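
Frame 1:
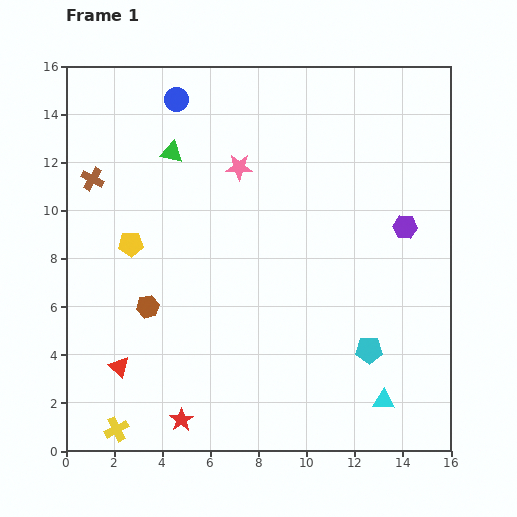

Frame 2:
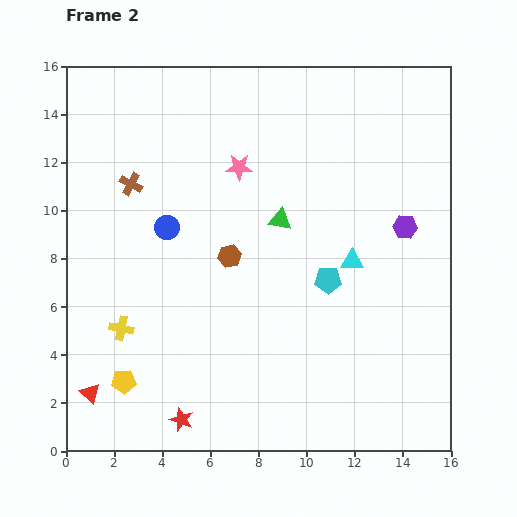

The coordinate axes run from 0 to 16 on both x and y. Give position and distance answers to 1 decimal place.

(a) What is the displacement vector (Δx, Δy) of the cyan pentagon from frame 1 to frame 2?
(-1.7, 2.9)

The cyan pentagon was at (12.6, 4.2) in frame 1 and (10.9, 7.1) in frame 2.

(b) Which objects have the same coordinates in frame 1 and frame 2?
the red star, the purple hexagon, the pink star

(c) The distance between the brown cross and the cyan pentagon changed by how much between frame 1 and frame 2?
-4.4

Distance in frame 1: 13.5. Distance in frame 2: 9.1.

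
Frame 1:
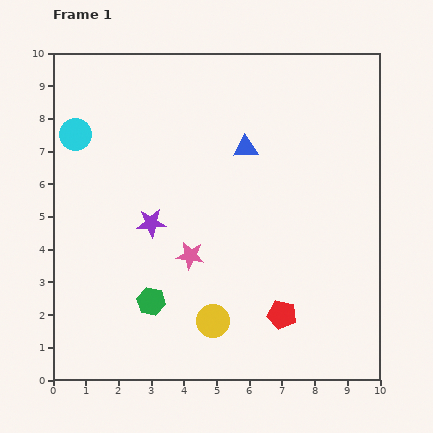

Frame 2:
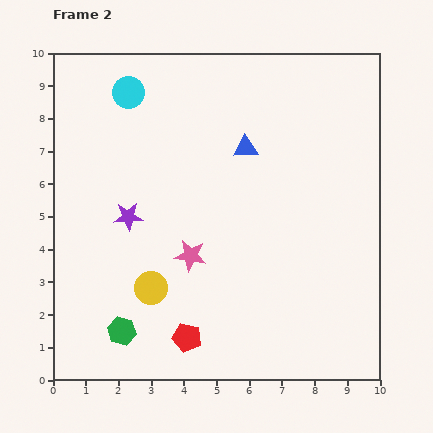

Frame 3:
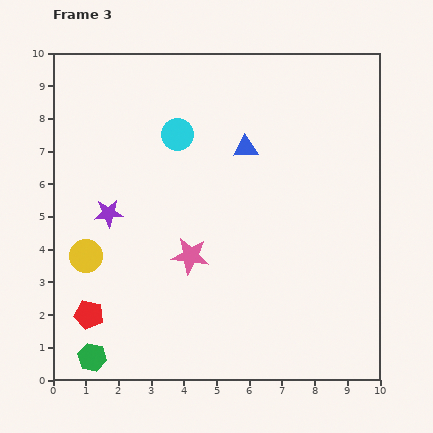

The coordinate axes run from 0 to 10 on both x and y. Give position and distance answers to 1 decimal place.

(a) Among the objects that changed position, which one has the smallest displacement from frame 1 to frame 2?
the purple star

(moved 0.7)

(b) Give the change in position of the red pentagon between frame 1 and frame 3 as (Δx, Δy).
(-5.9, 0.0)

The red pentagon was at (7.0, 2.0) in frame 1 and (1.1, 2.0) in frame 3.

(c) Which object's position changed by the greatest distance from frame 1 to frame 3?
the red pentagon

(moved 5.9; next 4.4)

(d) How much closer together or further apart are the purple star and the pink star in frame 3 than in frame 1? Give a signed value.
+1.2

Distance in frame 1: 1.6. Distance in frame 3: 2.8.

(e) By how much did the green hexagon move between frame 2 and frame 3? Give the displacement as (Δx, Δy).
(-0.9, -0.8)

The green hexagon was at (2.1, 1.5) in frame 2 and (1.2, 0.7) in frame 3.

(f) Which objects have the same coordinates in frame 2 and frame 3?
the blue triangle, the pink star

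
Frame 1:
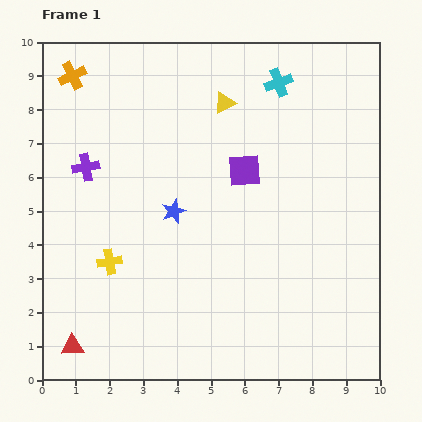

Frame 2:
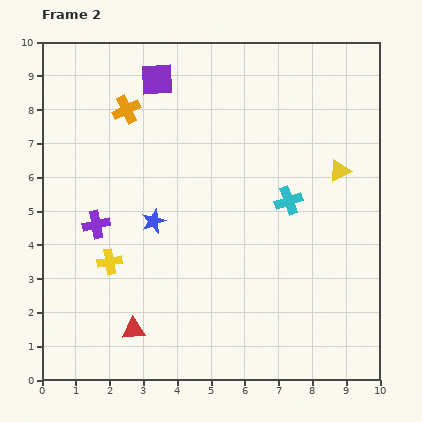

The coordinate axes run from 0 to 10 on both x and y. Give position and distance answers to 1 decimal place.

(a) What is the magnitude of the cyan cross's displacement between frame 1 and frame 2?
3.5

The cyan cross moved from (7.0, 8.8) to (7.3, 5.3), a distance of √(0.3² + 3.5²) ≈ 3.5.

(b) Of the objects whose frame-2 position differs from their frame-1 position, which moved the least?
the blue star

(moved 0.7)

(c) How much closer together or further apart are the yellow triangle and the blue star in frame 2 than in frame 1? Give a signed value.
+2.2

Distance in frame 1: 3.5. Distance in frame 2: 5.7.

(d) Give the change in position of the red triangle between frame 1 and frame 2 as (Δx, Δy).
(1.8, 0.5)

The red triangle was at (0.9, 1.0) in frame 1 and (2.7, 1.5) in frame 2.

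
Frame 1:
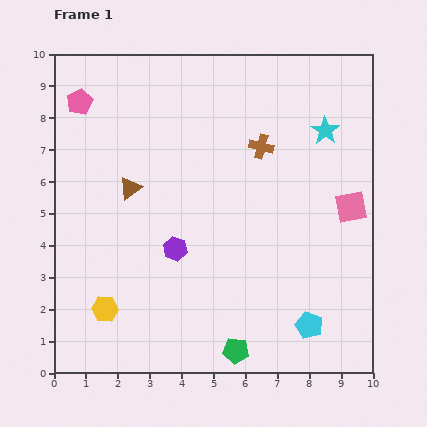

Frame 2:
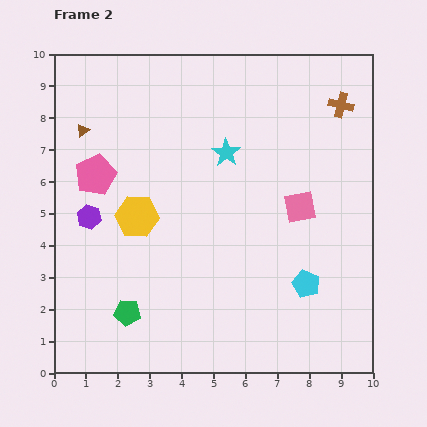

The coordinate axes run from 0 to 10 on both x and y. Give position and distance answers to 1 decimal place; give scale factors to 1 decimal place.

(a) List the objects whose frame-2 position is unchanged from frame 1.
none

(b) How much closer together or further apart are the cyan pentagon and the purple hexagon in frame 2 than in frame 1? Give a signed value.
+2.3

Distance in frame 1: 4.8. Distance in frame 2: 7.1.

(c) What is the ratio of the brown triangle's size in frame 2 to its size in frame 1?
0.6×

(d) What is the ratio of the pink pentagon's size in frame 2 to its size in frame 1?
1.6×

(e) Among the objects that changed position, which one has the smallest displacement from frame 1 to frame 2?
the cyan pentagon

(moved 1.3)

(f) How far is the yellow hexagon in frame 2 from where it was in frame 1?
3.1

The yellow hexagon moved from (1.6, 2.0) to (2.6, 4.9), a distance of √(1.0² + 2.9²) ≈ 3.1.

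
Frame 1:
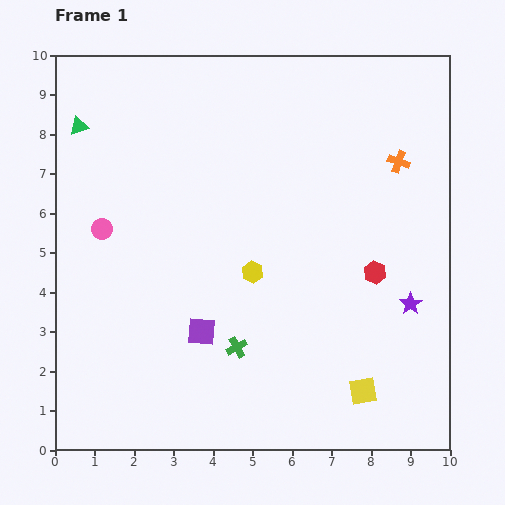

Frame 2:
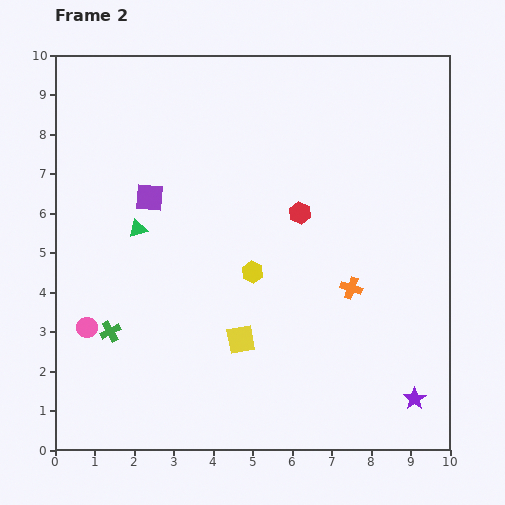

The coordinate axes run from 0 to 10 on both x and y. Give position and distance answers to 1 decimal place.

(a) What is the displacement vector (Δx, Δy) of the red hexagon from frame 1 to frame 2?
(-1.9, 1.5)

The red hexagon was at (8.1, 4.5) in frame 1 and (6.2, 6.0) in frame 2.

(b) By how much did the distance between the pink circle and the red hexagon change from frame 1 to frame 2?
-0.9

Distance in frame 1: 7.0. Distance in frame 2: 6.1.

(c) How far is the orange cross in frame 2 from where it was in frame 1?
3.4

The orange cross moved from (8.7, 7.3) to (7.5, 4.1), a distance of √(1.2² + 3.2²) ≈ 3.4.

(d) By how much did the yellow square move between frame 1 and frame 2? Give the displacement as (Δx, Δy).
(-3.1, 1.3)

The yellow square was at (7.8, 1.5) in frame 1 and (4.7, 2.8) in frame 2.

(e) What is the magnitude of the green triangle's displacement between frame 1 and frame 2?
3.0

The green triangle moved from (0.6, 8.2) to (2.1, 5.6), a distance of √(1.5² + 2.6²) ≈ 3.0.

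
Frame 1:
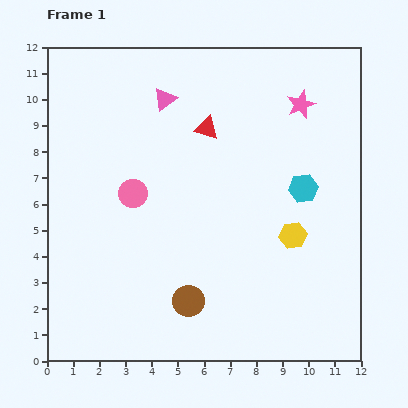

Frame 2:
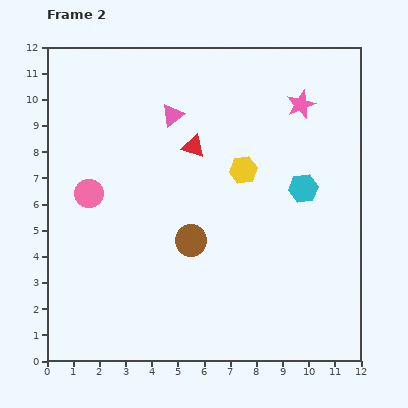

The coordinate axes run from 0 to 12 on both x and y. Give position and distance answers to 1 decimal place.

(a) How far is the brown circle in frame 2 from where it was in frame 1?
2.3

The brown circle moved from (5.4, 2.3) to (5.5, 4.6), a distance of √(0.1² + 2.3²) ≈ 2.3.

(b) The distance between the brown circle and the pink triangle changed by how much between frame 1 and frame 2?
-2.9

Distance in frame 1: 7.8. Distance in frame 2: 4.9.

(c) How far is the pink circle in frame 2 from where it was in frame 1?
1.7

The pink circle moved from (3.3, 6.4) to (1.6, 6.4), a distance of √(1.7² + 0.0²) ≈ 1.7.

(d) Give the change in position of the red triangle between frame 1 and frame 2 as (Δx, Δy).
(-0.5, -0.7)

The red triangle was at (6.1, 8.9) in frame 1 and (5.6, 8.2) in frame 2.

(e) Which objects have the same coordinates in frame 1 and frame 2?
the cyan hexagon, the pink star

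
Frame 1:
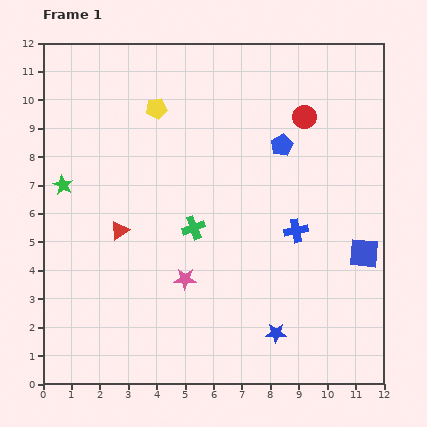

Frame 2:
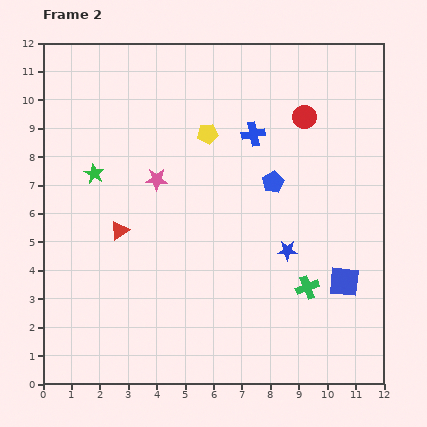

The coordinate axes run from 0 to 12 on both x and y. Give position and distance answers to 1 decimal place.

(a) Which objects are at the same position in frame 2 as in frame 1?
the red triangle, the red circle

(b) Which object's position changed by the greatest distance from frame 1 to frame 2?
the green cross

(moved 4.5; next 3.7)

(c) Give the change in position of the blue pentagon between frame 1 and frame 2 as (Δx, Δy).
(-0.3, -1.3)

The blue pentagon was at (8.4, 8.4) in frame 1 and (8.1, 7.1) in frame 2.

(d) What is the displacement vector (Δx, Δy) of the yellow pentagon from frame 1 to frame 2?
(1.8, -0.9)

The yellow pentagon was at (4.0, 9.7) in frame 1 and (5.8, 8.8) in frame 2.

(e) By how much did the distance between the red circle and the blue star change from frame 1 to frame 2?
-3.0

Distance in frame 1: 7.7. Distance in frame 2: 4.7.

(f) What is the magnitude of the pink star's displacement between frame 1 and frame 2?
3.6

The pink star moved from (5.0, 3.7) to (4.0, 7.2), a distance of √(1.0² + 3.5²) ≈ 3.6.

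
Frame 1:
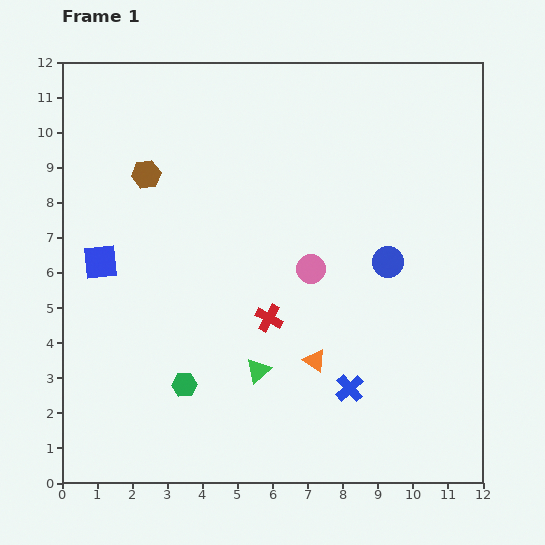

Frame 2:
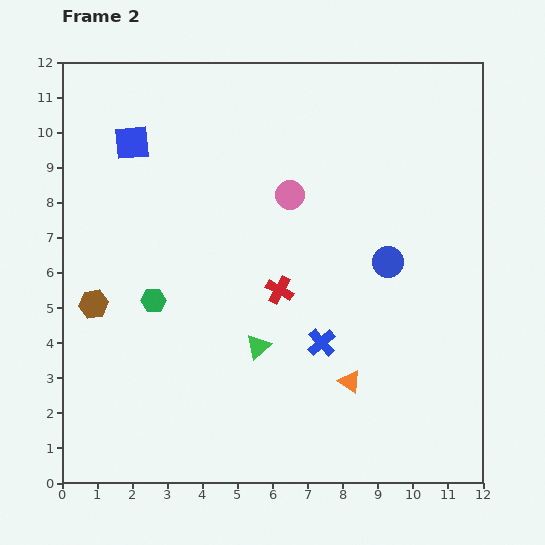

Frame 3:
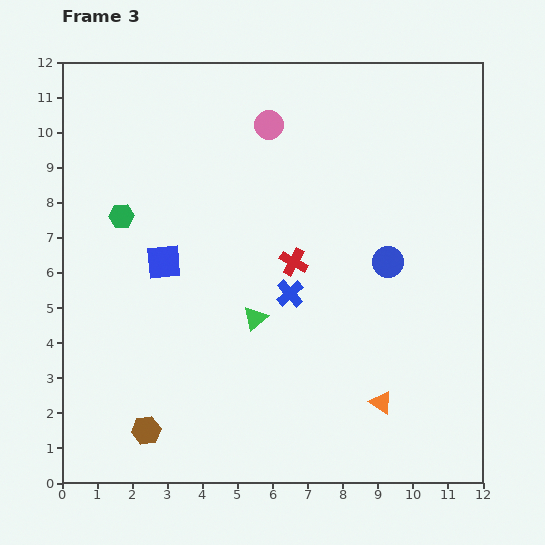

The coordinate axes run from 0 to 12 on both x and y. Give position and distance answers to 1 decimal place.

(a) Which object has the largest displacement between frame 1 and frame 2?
the brown hexagon

(moved 4.0; next 3.5)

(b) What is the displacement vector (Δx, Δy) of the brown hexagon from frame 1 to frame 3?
(0.0, -7.3)

The brown hexagon was at (2.4, 8.8) in frame 1 and (2.4, 1.5) in frame 3.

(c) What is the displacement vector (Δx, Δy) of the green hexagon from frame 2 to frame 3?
(-0.9, 2.4)

The green hexagon was at (2.6, 5.2) in frame 2 and (1.7, 7.6) in frame 3.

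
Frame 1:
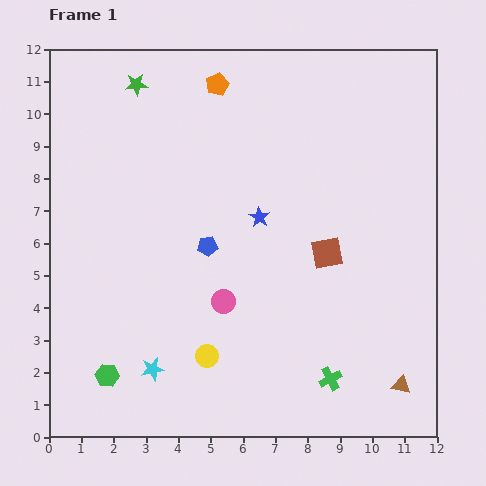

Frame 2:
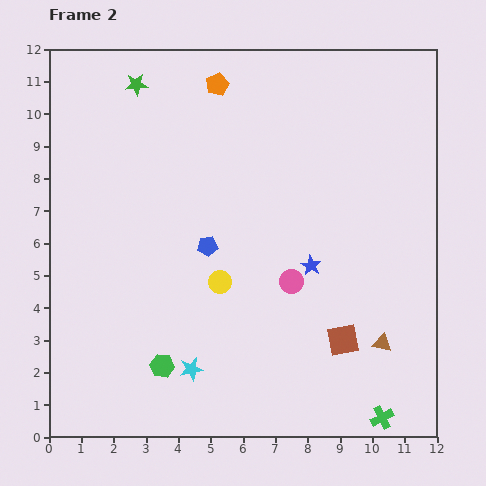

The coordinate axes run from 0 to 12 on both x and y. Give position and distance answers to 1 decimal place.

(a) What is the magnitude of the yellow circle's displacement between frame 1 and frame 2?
2.3

The yellow circle moved from (4.9, 2.5) to (5.3, 4.8), a distance of √(0.4² + 2.3²) ≈ 2.3.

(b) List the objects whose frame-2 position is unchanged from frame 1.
the green star, the orange pentagon, the blue pentagon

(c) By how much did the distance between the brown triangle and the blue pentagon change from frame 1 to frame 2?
-1.2

Distance in frame 1: 7.4. Distance in frame 2: 6.2.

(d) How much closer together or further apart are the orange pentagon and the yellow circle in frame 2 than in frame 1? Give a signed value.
-2.3

Distance in frame 1: 8.4. Distance in frame 2: 6.1.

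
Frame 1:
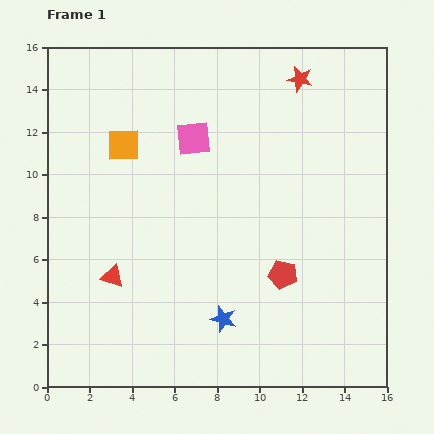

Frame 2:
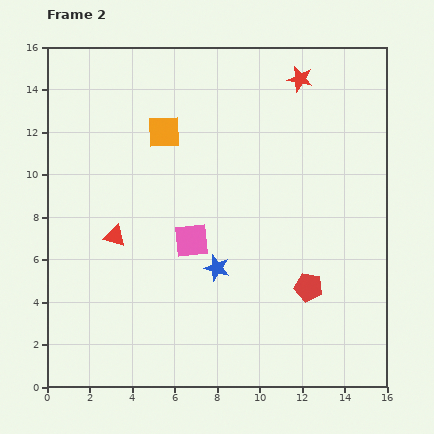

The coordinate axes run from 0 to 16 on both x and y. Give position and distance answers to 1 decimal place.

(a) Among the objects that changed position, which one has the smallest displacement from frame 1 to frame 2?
the red pentagon

(moved 1.3)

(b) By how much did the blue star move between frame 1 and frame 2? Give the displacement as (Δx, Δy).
(-0.3, 2.4)

The blue star was at (8.3, 3.2) in frame 1 and (8.0, 5.6) in frame 2.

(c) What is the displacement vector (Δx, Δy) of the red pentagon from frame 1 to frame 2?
(1.2, -0.6)

The red pentagon was at (11.1, 5.3) in frame 1 and (12.3, 4.7) in frame 2.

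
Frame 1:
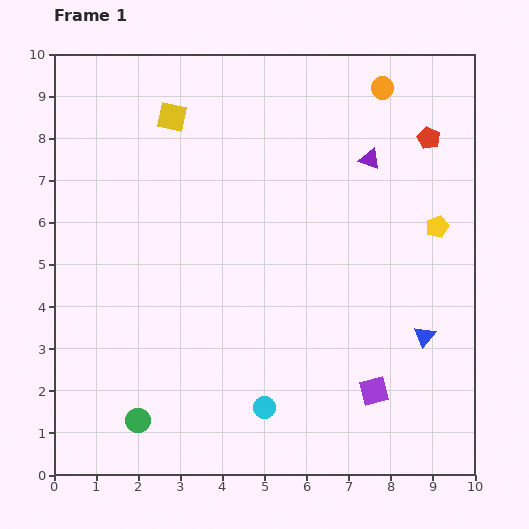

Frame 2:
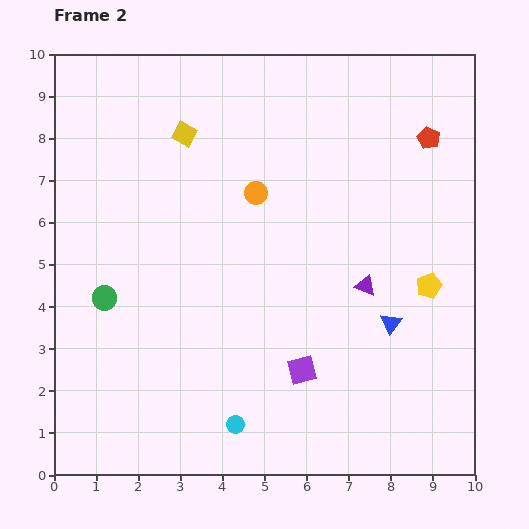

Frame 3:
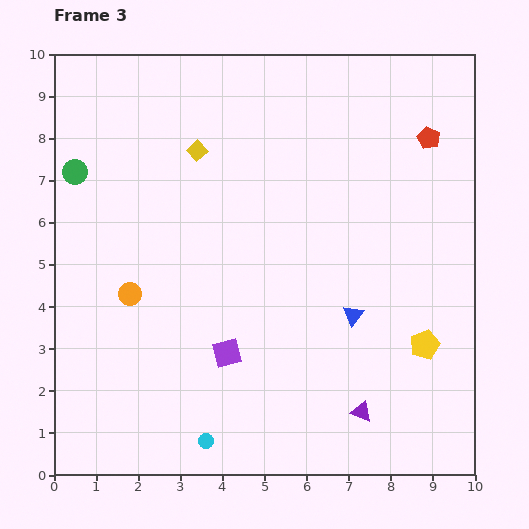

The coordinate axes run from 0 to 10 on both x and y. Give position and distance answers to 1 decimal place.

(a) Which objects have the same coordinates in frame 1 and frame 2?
the red pentagon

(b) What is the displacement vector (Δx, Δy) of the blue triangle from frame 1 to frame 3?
(-1.7, 0.5)

The blue triangle was at (8.8, 3.3) in frame 1 and (7.1, 3.8) in frame 3.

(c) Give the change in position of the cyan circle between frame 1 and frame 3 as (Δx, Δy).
(-1.4, -0.8)

The cyan circle was at (5.0, 1.6) in frame 1 and (3.6, 0.8) in frame 3.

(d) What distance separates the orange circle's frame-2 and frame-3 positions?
3.8

The orange circle moved from (4.8, 6.7) to (1.8, 4.3), a distance of √(3.0² + 2.4²) ≈ 3.8.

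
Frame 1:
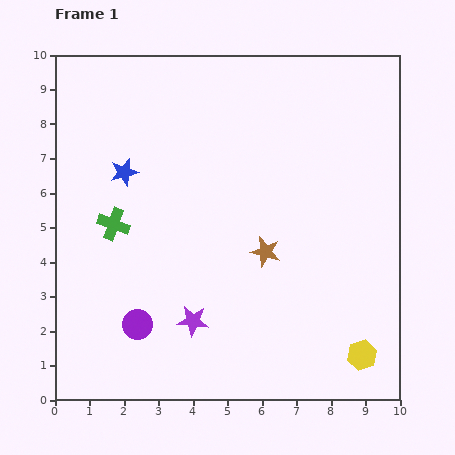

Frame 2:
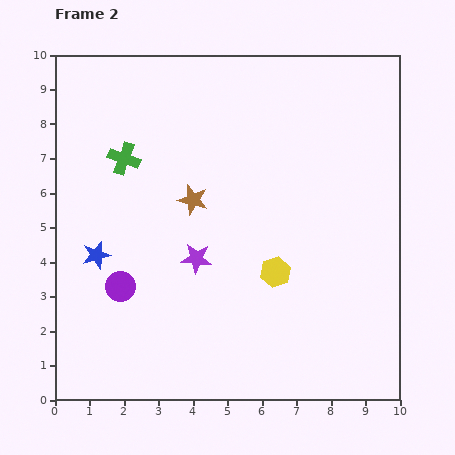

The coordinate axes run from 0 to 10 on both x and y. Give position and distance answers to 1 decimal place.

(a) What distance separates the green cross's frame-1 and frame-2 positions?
1.9

The green cross moved from (1.7, 5.1) to (2.0, 7.0), a distance of √(0.3² + 1.9²) ≈ 1.9.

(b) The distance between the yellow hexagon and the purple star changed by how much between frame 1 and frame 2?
-2.7

Distance in frame 1: 5.0. Distance in frame 2: 2.3.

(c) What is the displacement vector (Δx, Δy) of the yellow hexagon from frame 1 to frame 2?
(-2.5, 2.4)

The yellow hexagon was at (8.9, 1.3) in frame 1 and (6.4, 3.7) in frame 2.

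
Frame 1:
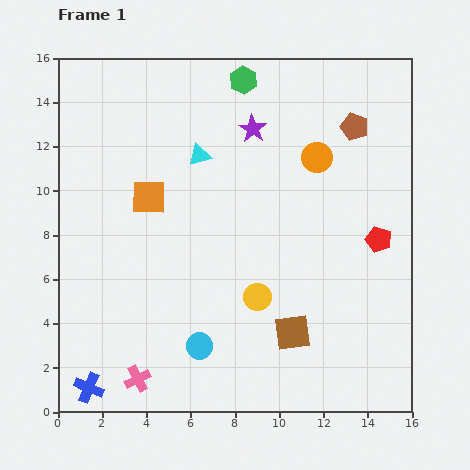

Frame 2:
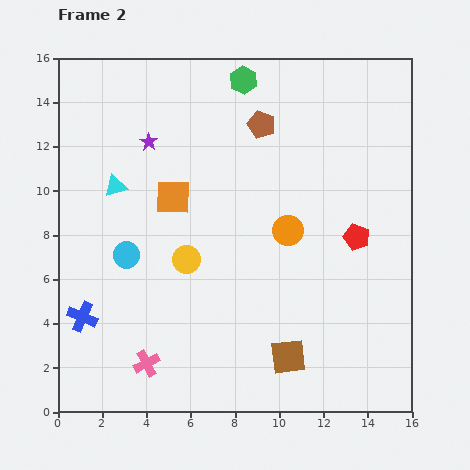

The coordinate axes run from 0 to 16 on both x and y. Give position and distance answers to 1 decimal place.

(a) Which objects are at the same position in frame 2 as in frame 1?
the green hexagon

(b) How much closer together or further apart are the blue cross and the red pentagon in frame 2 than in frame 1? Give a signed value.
-1.8

Distance in frame 1: 14.7. Distance in frame 2: 12.9.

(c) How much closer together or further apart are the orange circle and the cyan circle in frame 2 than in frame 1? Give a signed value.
-2.6

Distance in frame 1: 10.0. Distance in frame 2: 7.4.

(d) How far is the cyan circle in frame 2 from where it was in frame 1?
5.3

The cyan circle moved from (6.4, 3.0) to (3.1, 7.1), a distance of √(3.3² + 4.1²) ≈ 5.3.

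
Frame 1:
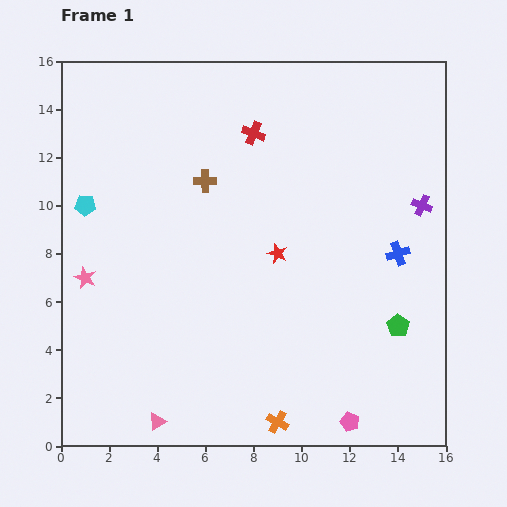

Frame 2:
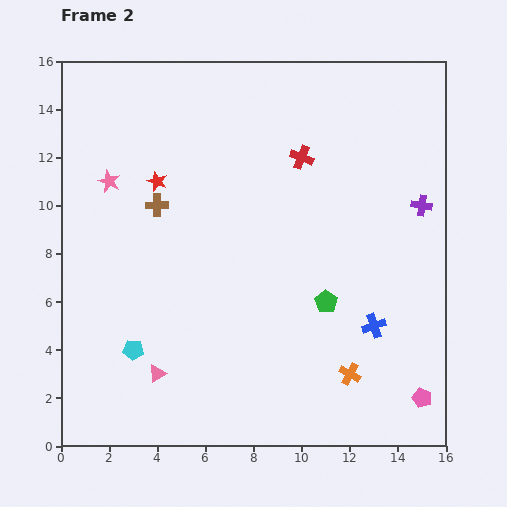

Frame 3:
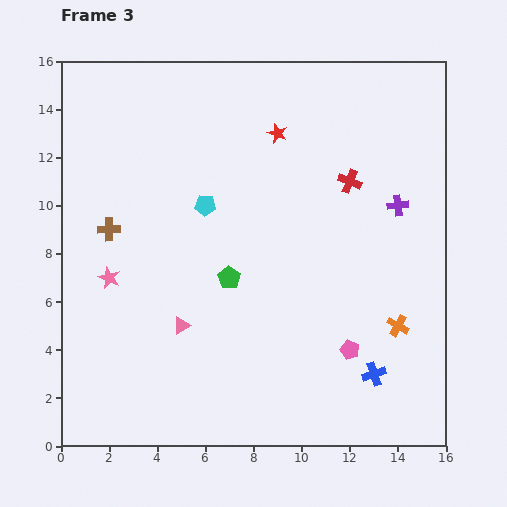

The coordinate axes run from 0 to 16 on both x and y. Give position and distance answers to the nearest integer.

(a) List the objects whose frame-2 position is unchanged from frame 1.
the purple cross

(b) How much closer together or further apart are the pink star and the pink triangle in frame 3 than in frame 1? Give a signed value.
-3

Distance in frame 1: 7. Distance in frame 3: 4.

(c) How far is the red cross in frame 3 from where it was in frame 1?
4

The red cross moved from (8, 13) to (12, 11), a distance of √(4² + 2²) ≈ 4.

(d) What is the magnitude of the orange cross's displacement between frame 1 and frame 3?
6

The orange cross moved from (9, 1) to (14, 5), a distance of √(5² + 4²) ≈ 6.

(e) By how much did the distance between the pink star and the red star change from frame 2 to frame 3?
+7

Distance in frame 2: 2. Distance in frame 3: 9.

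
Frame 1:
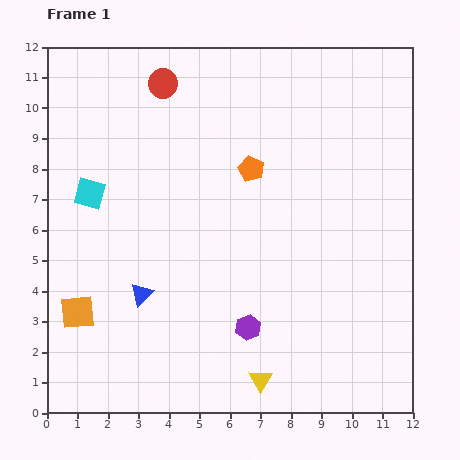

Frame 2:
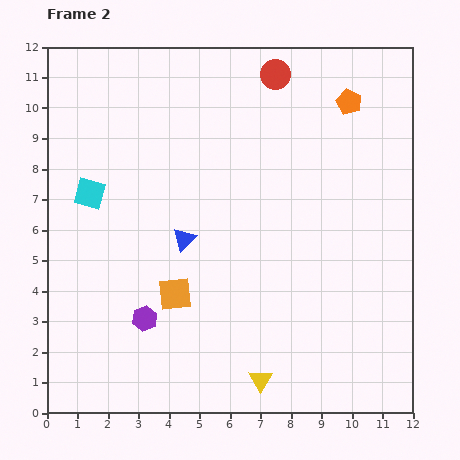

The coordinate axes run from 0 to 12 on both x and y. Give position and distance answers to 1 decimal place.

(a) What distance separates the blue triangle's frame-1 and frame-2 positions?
2.3

The blue triangle moved from (3.1, 3.9) to (4.5, 5.7), a distance of √(1.4² + 1.8²) ≈ 2.3.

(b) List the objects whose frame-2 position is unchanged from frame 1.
the yellow triangle, the cyan square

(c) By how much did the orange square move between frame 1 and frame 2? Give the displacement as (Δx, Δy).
(3.2, 0.6)

The orange square was at (1.0, 3.3) in frame 1 and (4.2, 3.9) in frame 2.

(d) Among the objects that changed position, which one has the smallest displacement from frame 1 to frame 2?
the blue triangle

(moved 2.3)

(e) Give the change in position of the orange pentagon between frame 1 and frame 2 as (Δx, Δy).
(3.2, 2.2)

The orange pentagon was at (6.7, 8.0) in frame 1 and (9.9, 10.2) in frame 2.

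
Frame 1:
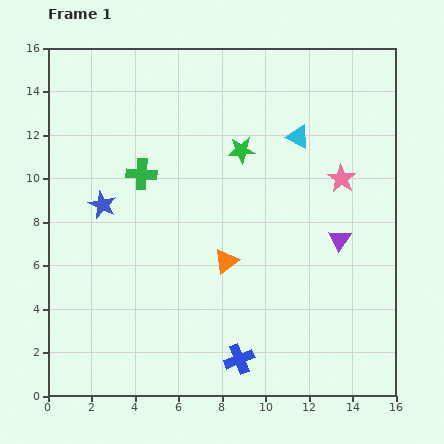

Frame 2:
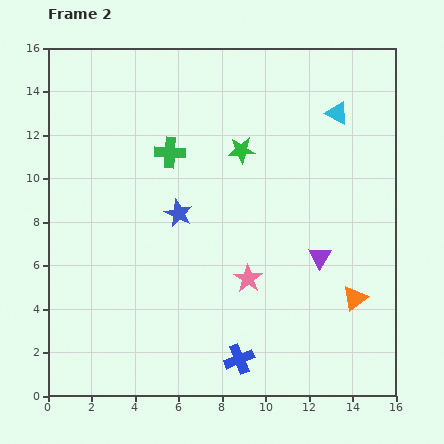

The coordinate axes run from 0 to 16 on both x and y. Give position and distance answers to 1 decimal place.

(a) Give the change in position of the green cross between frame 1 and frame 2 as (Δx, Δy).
(1.3, 1.0)

The green cross was at (4.3, 10.2) in frame 1 and (5.6, 11.2) in frame 2.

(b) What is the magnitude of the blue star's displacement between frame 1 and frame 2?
3.5

The blue star moved from (2.5, 8.8) to (6.0, 8.4), a distance of √(3.5² + 0.4²) ≈ 3.5.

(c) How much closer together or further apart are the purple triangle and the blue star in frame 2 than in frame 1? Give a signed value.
-4.2

Distance in frame 1: 11.0. Distance in frame 2: 6.8.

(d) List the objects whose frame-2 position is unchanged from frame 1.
the green star, the blue cross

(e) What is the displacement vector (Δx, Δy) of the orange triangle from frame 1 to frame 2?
(5.9, -1.7)

The orange triangle was at (8.2, 6.2) in frame 1 and (14.1, 4.5) in frame 2.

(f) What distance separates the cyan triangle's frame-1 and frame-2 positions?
2.1

The cyan triangle moved from (11.5, 11.9) to (13.3, 13.0), a distance of √(1.8² + 1.1²) ≈ 2.1.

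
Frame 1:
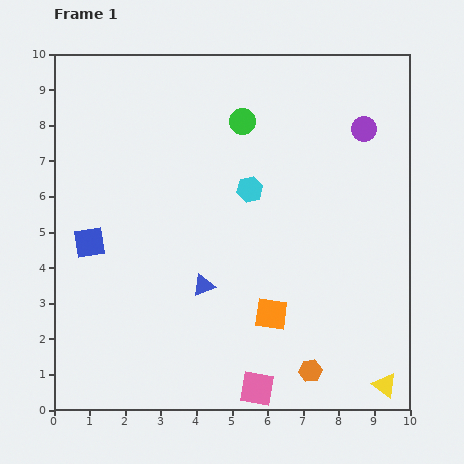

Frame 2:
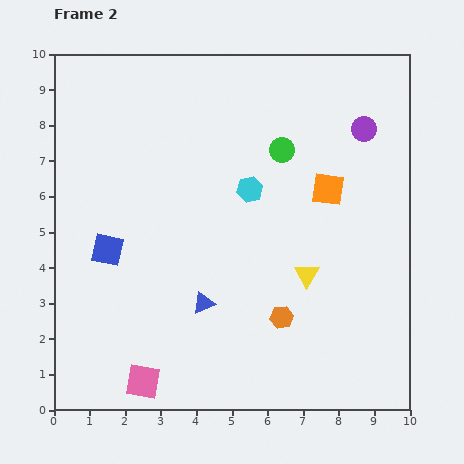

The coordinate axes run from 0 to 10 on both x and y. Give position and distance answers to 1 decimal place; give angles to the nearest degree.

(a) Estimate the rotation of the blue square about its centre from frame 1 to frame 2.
21° clockwise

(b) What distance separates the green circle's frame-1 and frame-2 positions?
1.4

The green circle moved from (5.3, 8.1) to (6.4, 7.3), a distance of √(1.1² + 0.8²) ≈ 1.4.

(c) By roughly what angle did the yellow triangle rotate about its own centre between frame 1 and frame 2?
22° clockwise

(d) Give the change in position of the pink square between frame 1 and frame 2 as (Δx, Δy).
(-3.2, 0.2)

The pink square was at (5.7, 0.6) in frame 1 and (2.5, 0.8) in frame 2.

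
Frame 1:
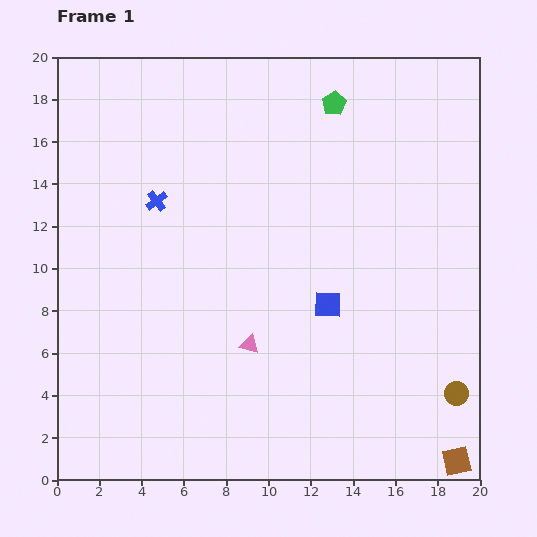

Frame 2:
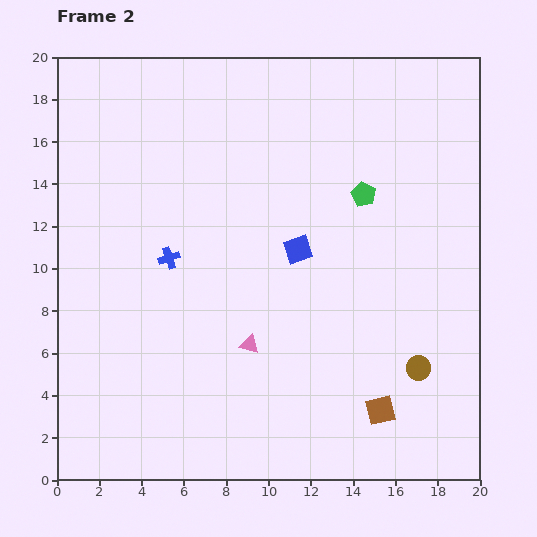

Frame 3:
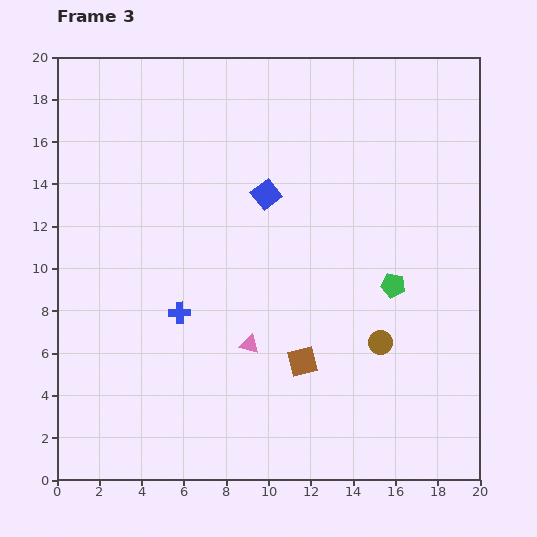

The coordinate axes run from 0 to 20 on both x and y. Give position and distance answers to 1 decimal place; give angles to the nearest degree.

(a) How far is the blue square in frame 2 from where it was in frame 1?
3.0

The blue square moved from (12.8, 8.3) to (11.4, 10.9), a distance of √(1.4² + 2.6²) ≈ 3.0.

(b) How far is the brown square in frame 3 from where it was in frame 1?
8.7

The brown square moved from (18.9, 0.9) to (11.6, 5.6), a distance of √(7.3² + 4.7²) ≈ 8.7.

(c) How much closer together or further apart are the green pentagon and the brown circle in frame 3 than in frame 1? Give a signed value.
-12.1

Distance in frame 1: 14.9. Distance in frame 3: 2.8.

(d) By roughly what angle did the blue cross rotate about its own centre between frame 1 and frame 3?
36° clockwise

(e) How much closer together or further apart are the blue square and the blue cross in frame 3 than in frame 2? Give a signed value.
+0.8

Distance in frame 2: 6.1. Distance in frame 3: 6.9.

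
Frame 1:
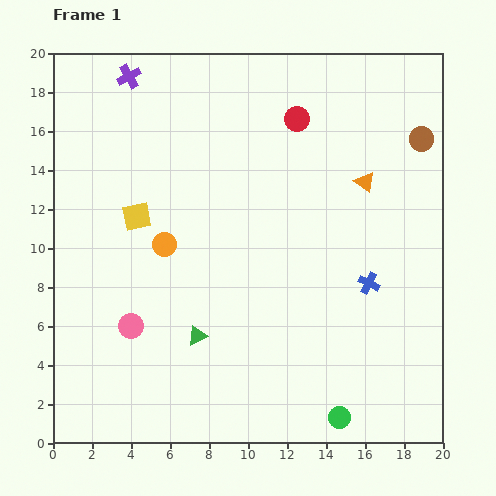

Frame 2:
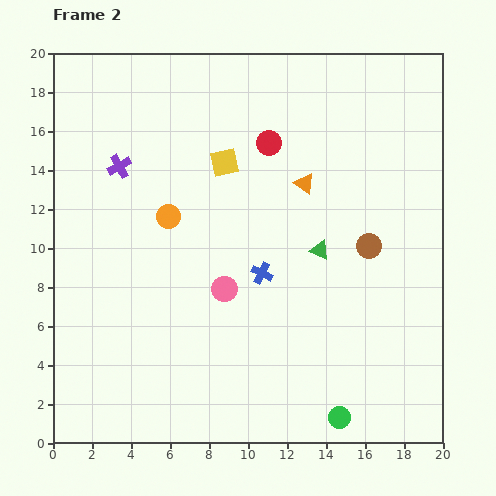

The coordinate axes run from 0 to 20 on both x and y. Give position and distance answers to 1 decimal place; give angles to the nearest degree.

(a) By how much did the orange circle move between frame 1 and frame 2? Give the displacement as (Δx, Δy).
(0.2, 1.4)

The orange circle was at (5.7, 10.2) in frame 1 and (5.9, 11.6) in frame 2.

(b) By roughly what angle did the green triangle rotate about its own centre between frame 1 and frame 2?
51° clockwise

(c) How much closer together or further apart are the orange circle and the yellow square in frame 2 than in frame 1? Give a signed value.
+2.0

Distance in frame 1: 2.0. Distance in frame 2: 4.0.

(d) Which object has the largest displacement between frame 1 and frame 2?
the green triangle

(moved 7.7; next 6.1)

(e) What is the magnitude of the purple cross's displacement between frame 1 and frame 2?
4.6

The purple cross moved from (3.9, 18.8) to (3.4, 14.2), a distance of √(0.5² + 4.6²) ≈ 4.6.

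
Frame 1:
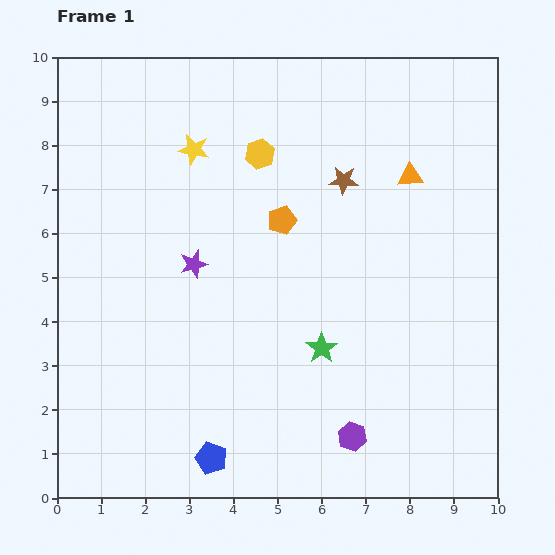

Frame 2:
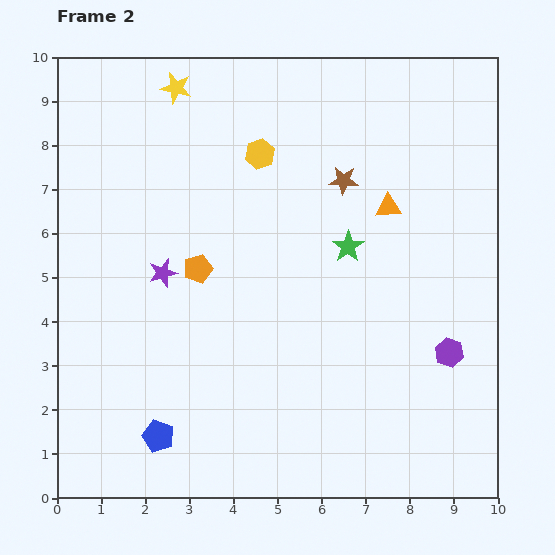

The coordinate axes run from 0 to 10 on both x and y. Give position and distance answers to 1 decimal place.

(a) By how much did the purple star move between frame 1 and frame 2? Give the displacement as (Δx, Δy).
(-0.7, -0.2)

The purple star was at (3.1, 5.3) in frame 1 and (2.4, 5.1) in frame 2.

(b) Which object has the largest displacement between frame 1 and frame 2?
the purple hexagon

(moved 2.9; next 2.4)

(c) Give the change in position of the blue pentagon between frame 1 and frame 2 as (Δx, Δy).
(-1.2, 0.5)

The blue pentagon was at (3.5, 0.9) in frame 1 and (2.3, 1.4) in frame 2.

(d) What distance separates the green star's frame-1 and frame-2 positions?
2.4

The green star moved from (6.0, 3.4) to (6.6, 5.7), a distance of √(0.6² + 2.3²) ≈ 2.4.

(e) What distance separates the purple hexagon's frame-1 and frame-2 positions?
2.9

The purple hexagon moved from (6.7, 1.4) to (8.9, 3.3), a distance of √(2.2² + 1.9²) ≈ 2.9.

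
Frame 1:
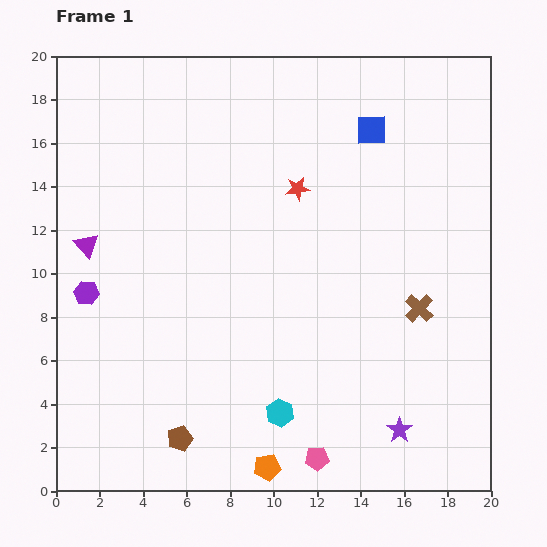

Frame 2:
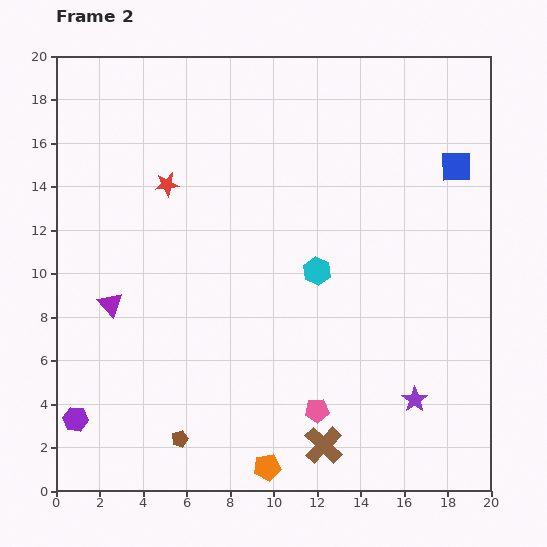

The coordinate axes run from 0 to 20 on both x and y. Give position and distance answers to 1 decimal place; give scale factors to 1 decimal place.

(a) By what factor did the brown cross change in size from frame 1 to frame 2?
1.3×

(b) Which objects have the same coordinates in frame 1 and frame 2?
the orange pentagon, the brown pentagon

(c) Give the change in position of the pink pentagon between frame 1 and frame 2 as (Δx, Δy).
(0.0, 2.2)

The pink pentagon was at (12.0, 1.5) in frame 1 and (12.0, 3.7) in frame 2.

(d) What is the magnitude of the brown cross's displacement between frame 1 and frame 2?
7.7

The brown cross moved from (16.7, 8.4) to (12.3, 2.1), a distance of √(4.4² + 6.3²) ≈ 7.7.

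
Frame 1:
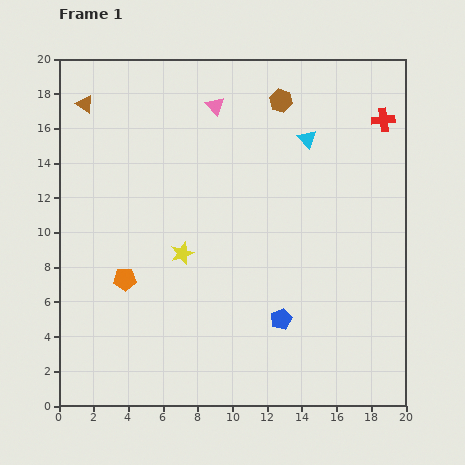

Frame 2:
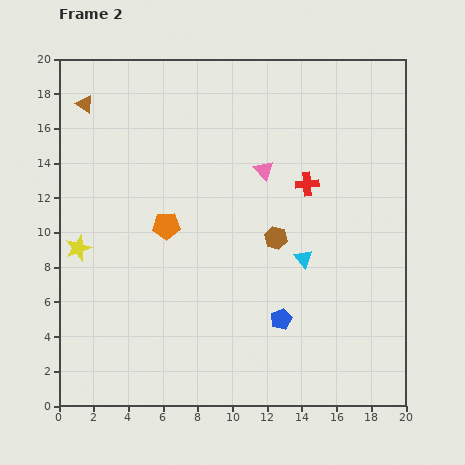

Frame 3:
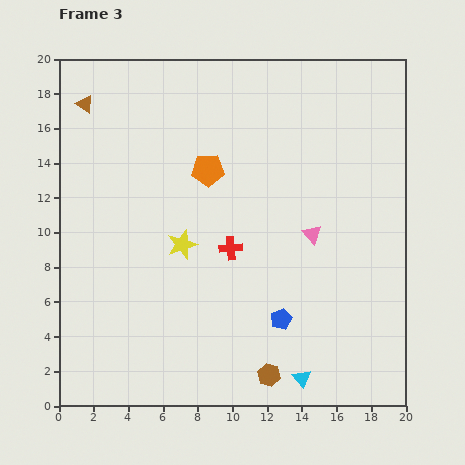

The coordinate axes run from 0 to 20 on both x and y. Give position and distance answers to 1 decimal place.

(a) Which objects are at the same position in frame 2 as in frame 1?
the blue pentagon, the brown triangle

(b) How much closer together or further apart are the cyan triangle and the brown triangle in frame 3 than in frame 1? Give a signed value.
+7.1

Distance in frame 1: 13.0. Distance in frame 3: 20.1.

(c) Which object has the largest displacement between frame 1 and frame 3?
the brown hexagon

(moved 15.8; next 13.8)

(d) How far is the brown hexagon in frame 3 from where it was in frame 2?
7.9

The brown hexagon moved from (12.5, 9.7) to (12.1, 1.8), a distance of √(0.4² + 7.9²) ≈ 7.9.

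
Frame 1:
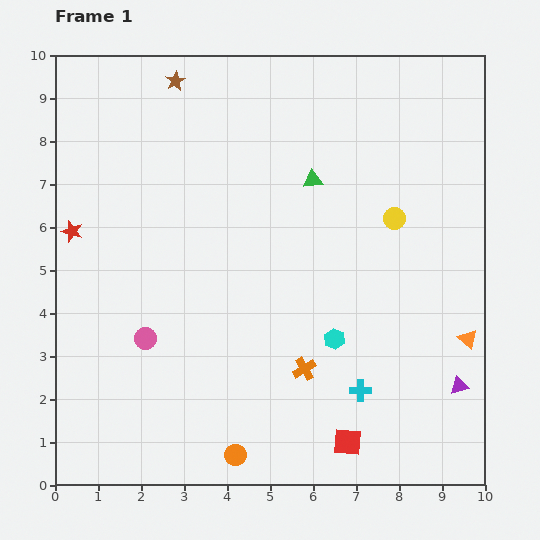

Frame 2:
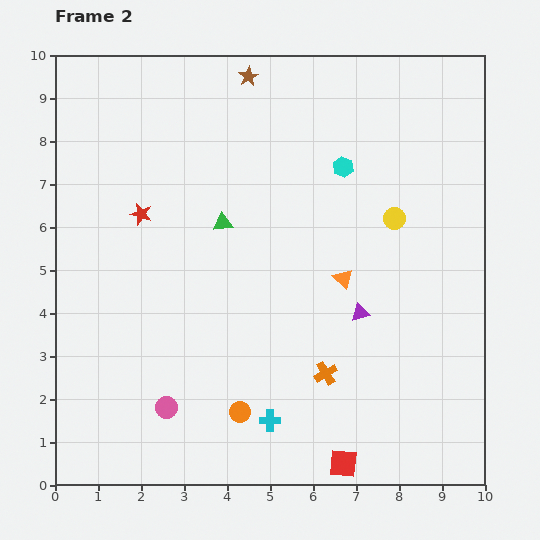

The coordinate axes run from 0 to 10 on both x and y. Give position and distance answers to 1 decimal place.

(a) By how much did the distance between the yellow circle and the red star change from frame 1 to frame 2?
-1.6

Distance in frame 1: 7.5. Distance in frame 2: 5.9.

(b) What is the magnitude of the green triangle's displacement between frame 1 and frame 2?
2.3

The green triangle moved from (6.0, 7.1) to (3.9, 6.1), a distance of √(2.1² + 1.0²) ≈ 2.3.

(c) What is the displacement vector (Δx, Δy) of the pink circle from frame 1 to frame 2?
(0.5, -1.6)

The pink circle was at (2.1, 3.4) in frame 1 and (2.6, 1.8) in frame 2.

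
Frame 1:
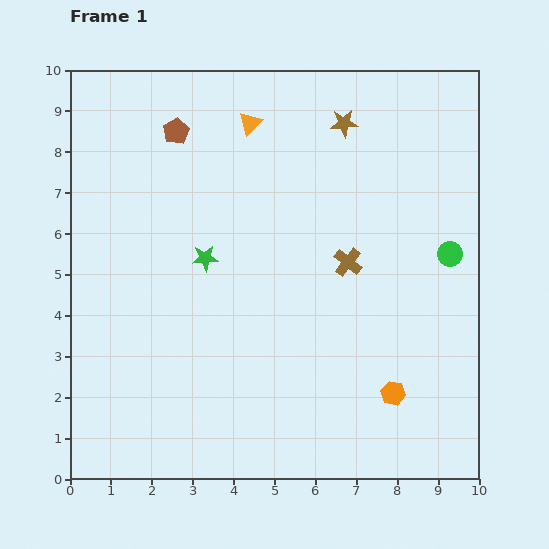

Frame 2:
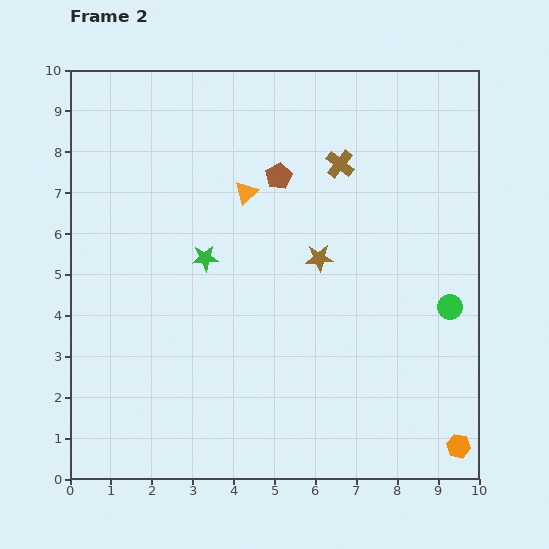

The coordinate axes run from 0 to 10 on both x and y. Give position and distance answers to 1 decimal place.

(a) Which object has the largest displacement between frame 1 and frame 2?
the brown star

(moved 3.4; next 2.7)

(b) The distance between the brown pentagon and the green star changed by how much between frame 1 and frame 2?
-0.5

Distance in frame 1: 3.2. Distance in frame 2: 2.7.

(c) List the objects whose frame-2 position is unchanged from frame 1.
the green star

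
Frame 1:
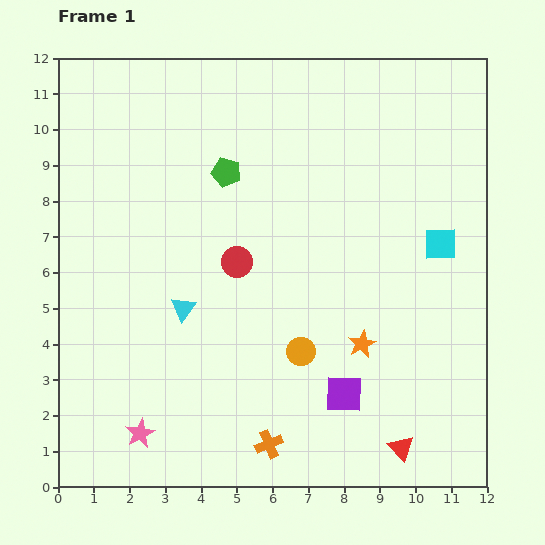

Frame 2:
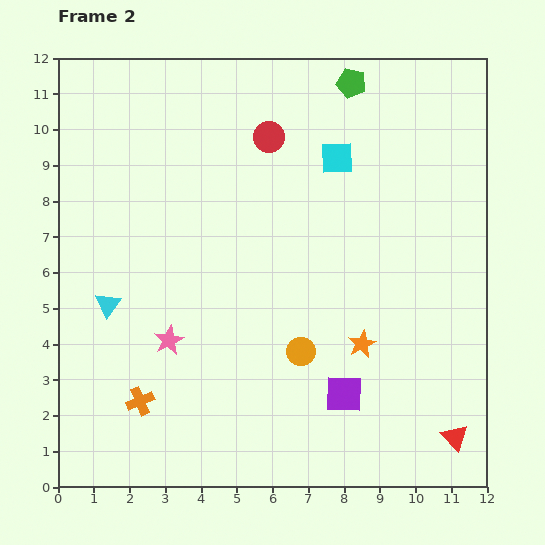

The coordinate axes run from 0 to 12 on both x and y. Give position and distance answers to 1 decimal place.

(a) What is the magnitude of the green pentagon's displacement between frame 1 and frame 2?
4.3

The green pentagon moved from (4.7, 8.8) to (8.2, 11.3), a distance of √(3.5² + 2.5²) ≈ 4.3.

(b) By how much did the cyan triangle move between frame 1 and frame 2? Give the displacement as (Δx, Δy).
(-2.1, 0.1)

The cyan triangle was at (3.5, 5.0) in frame 1 and (1.4, 5.1) in frame 2.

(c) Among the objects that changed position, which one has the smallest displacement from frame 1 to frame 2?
the red triangle

(moved 1.5)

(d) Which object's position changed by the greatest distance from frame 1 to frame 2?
the green pentagon

(moved 4.3; next 3.8)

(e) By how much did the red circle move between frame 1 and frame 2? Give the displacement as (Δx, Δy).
(0.9, 3.5)

The red circle was at (5.0, 6.3) in frame 1 and (5.9, 9.8) in frame 2.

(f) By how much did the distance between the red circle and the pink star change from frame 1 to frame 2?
+0.9

Distance in frame 1: 5.5. Distance in frame 2: 6.4.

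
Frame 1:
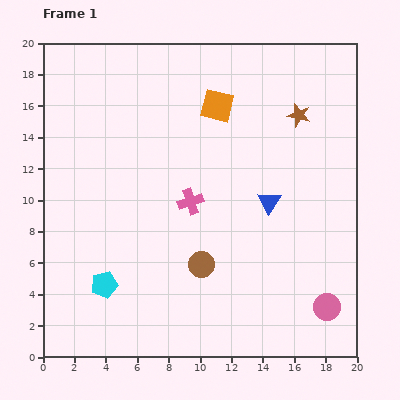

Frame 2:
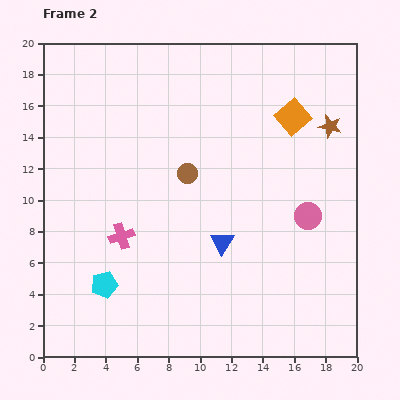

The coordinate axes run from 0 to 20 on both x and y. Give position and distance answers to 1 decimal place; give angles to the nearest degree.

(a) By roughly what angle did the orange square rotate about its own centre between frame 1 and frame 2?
36° clockwise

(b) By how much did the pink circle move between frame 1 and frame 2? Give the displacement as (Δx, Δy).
(-1.2, 5.8)

The pink circle was at (18.1, 3.2) in frame 1 and (16.9, 9.0) in frame 2.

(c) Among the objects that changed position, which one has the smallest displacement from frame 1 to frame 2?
the brown star

(moved 2.1)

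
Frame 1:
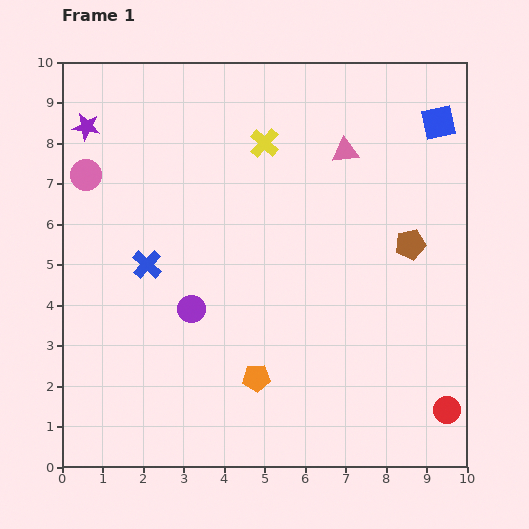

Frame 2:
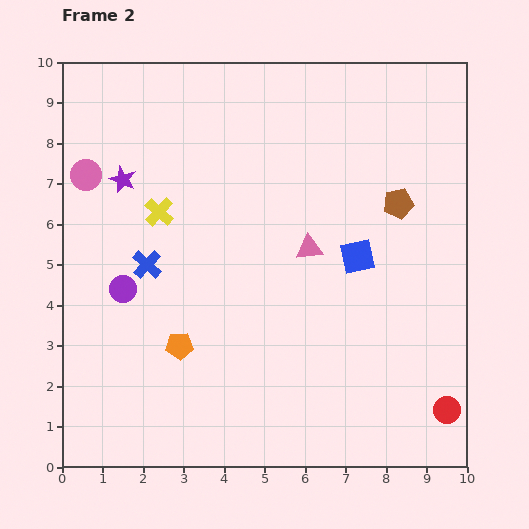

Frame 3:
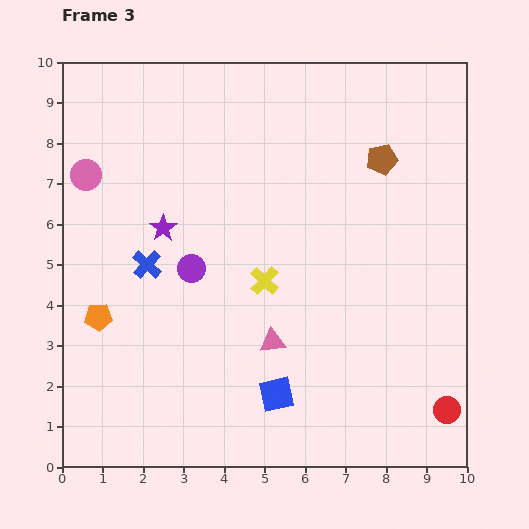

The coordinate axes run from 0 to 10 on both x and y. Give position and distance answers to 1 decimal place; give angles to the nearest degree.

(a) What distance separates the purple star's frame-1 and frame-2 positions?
1.6

The purple star moved from (0.6, 8.4) to (1.5, 7.1), a distance of √(0.9² + 1.3²) ≈ 1.6.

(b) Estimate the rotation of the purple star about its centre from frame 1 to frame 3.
31° clockwise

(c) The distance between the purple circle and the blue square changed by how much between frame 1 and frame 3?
-3.9

Distance in frame 1: 7.6. Distance in frame 3: 3.7.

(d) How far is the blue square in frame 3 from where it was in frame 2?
3.9

The blue square moved from (7.3, 5.2) to (5.3, 1.8), a distance of √(2.0² + 3.4²) ≈ 3.9.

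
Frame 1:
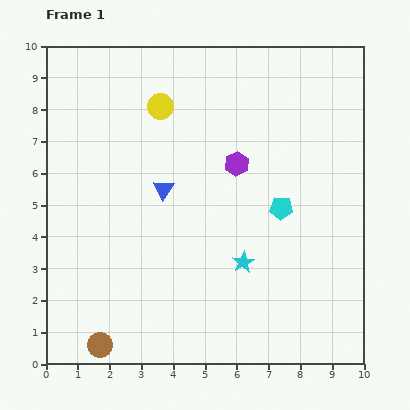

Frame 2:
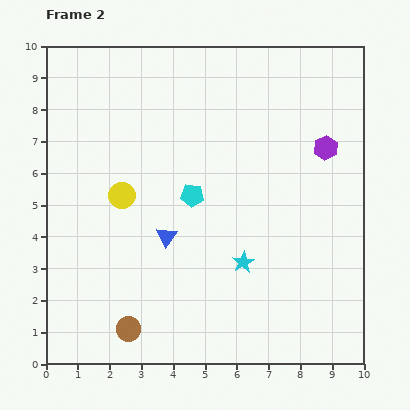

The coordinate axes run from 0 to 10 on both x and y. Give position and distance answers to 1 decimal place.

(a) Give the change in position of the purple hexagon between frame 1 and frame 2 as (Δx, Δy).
(2.8, 0.5)

The purple hexagon was at (6.0, 6.3) in frame 1 and (8.8, 6.8) in frame 2.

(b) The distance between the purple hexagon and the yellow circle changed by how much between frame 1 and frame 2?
+3.6

Distance in frame 1: 3.0. Distance in frame 2: 6.6.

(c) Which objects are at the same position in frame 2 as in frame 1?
the cyan star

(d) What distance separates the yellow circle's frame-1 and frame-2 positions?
3.0

The yellow circle moved from (3.6, 8.1) to (2.4, 5.3), a distance of √(1.2² + 2.8²) ≈ 3.0.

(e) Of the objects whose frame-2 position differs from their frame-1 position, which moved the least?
the brown circle

(moved 1.0)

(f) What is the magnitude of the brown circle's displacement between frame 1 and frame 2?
1.0

The brown circle moved from (1.7, 0.6) to (2.6, 1.1), a distance of √(0.9² + 0.5²) ≈ 1.0.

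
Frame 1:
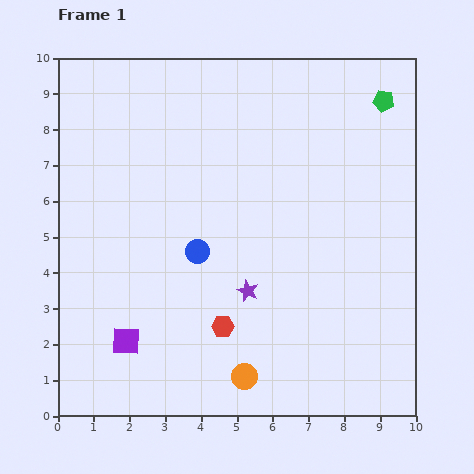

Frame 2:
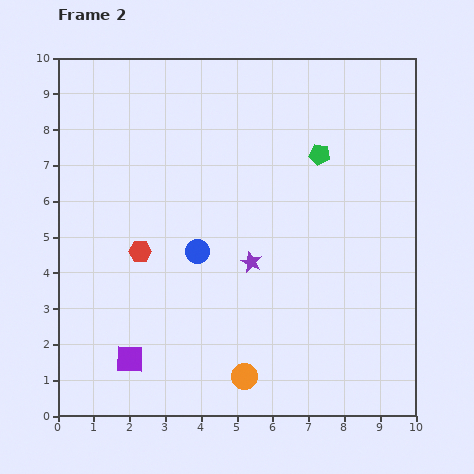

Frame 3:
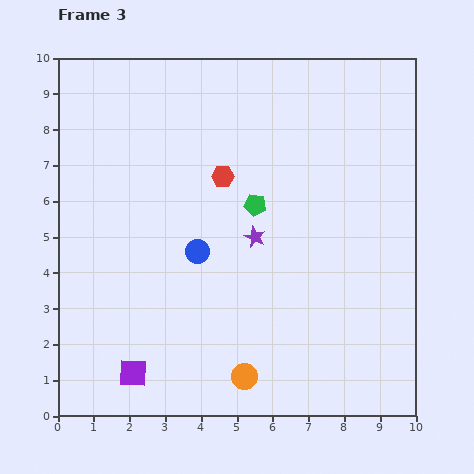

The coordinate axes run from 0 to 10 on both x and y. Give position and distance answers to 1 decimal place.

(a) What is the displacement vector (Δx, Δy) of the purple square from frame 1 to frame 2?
(0.1, -0.5)

The purple square was at (1.9, 2.1) in frame 1 and (2.0, 1.6) in frame 2.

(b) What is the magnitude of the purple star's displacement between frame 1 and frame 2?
0.8

The purple star moved from (5.3, 3.5) to (5.4, 4.3), a distance of √(0.1² + 0.8²) ≈ 0.8.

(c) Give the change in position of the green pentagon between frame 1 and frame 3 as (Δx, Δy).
(-3.6, -2.9)

The green pentagon was at (9.1, 8.8) in frame 1 and (5.5, 5.9) in frame 3.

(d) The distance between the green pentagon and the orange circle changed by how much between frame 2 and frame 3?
-1.7

Distance in frame 2: 6.5. Distance in frame 3: 4.8.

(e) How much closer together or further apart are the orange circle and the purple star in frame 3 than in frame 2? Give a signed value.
+0.7

Distance in frame 2: 3.2. Distance in frame 3: 3.9.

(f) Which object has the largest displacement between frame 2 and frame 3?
the red hexagon

(moved 3.1; next 2.3)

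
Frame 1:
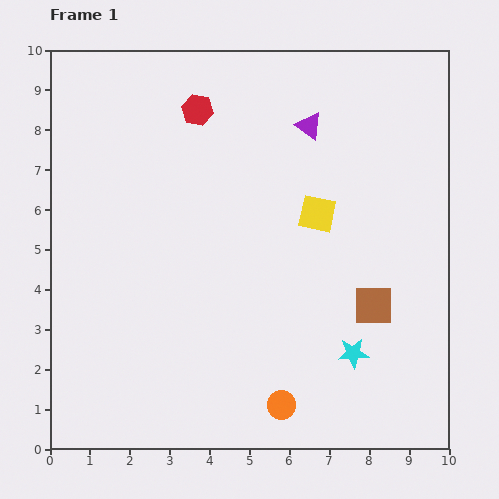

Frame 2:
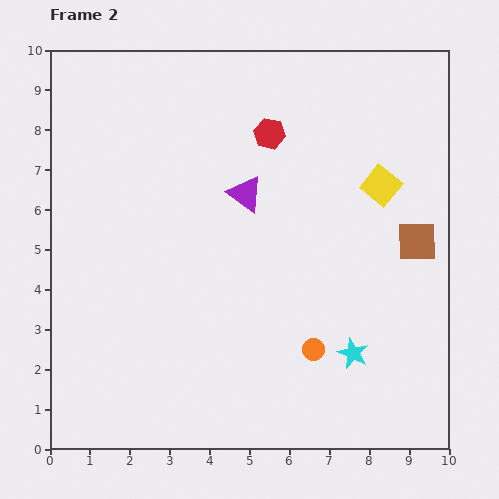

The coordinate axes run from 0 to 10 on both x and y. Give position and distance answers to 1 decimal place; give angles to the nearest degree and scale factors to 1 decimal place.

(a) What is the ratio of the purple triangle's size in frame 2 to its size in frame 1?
1.3×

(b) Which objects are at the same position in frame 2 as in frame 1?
the cyan star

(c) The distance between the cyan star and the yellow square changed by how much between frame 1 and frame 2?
+0.7

Distance in frame 1: 3.6. Distance in frame 2: 4.3.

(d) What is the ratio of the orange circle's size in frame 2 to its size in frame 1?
0.8×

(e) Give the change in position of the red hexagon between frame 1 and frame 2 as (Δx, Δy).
(1.8, -0.6)

The red hexagon was at (3.7, 8.5) in frame 1 and (5.5, 7.9) in frame 2.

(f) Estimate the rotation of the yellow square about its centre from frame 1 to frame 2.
27° clockwise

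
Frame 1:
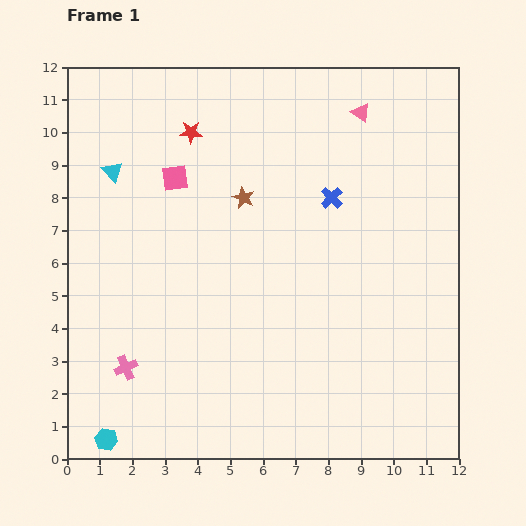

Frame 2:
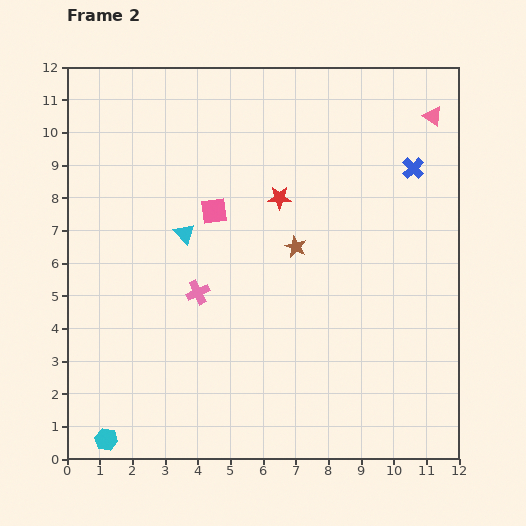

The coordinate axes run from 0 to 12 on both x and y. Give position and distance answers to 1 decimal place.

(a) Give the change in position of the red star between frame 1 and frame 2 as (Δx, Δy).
(2.7, -2.0)

The red star was at (3.8, 10.0) in frame 1 and (6.5, 8.0) in frame 2.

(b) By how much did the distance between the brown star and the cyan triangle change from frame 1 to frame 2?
-0.7

Distance in frame 1: 4.1. Distance in frame 2: 3.4.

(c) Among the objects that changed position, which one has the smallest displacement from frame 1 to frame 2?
the pink square

(moved 1.6)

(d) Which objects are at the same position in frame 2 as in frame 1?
the cyan hexagon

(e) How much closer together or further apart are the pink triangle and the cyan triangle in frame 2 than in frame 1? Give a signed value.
+0.6

Distance in frame 1: 7.8. Distance in frame 2: 8.4.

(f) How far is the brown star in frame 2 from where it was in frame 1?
2.2

The brown star moved from (5.4, 8.0) to (7.0, 6.5), a distance of √(1.6² + 1.5²) ≈ 2.2.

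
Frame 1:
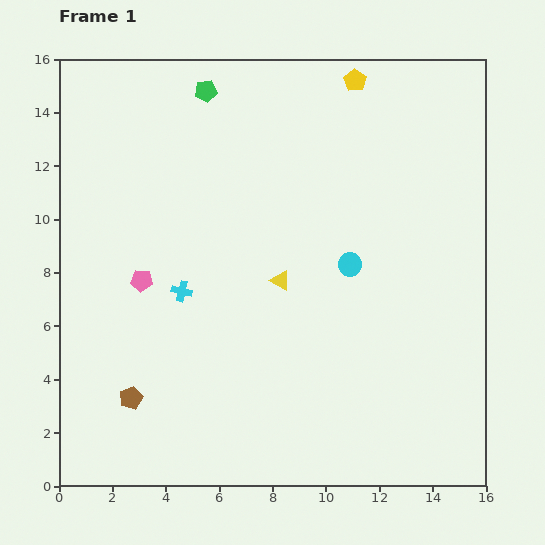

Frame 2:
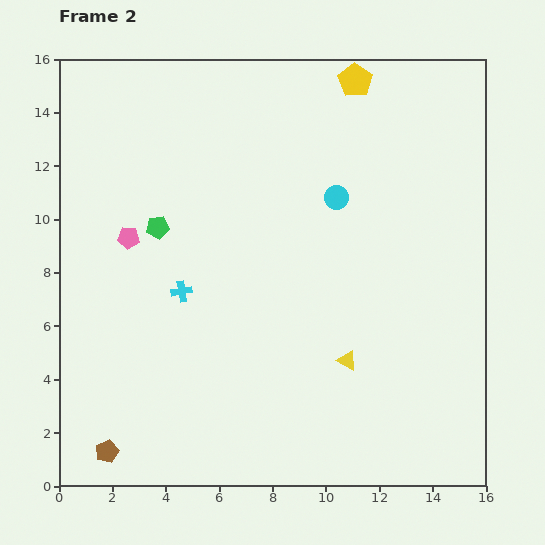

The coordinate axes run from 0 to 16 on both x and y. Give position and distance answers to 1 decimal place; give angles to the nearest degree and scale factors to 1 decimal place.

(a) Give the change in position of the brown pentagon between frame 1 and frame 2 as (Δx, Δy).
(-0.9, -2.0)

The brown pentagon was at (2.7, 3.3) in frame 1 and (1.8, 1.3) in frame 2.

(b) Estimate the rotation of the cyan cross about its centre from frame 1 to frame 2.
23° counter-clockwise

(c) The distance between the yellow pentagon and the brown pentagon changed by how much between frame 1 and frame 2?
+2.1

Distance in frame 1: 14.6. Distance in frame 2: 16.7.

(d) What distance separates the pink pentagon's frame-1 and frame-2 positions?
1.7

The pink pentagon moved from (3.1, 7.7) to (2.6, 9.3), a distance of √(0.5² + 1.6²) ≈ 1.7.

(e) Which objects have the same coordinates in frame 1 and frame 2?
the yellow pentagon, the cyan cross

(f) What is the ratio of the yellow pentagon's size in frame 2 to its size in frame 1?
1.5×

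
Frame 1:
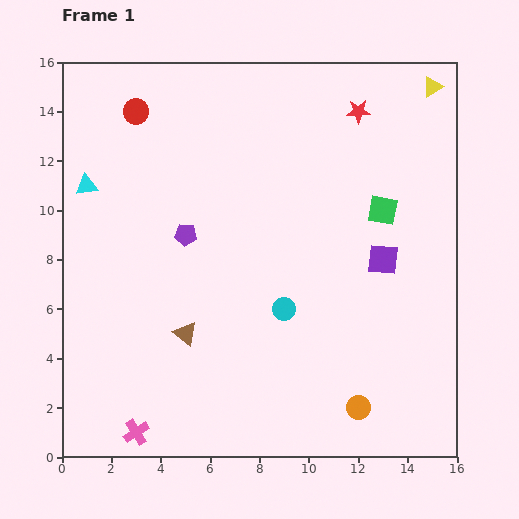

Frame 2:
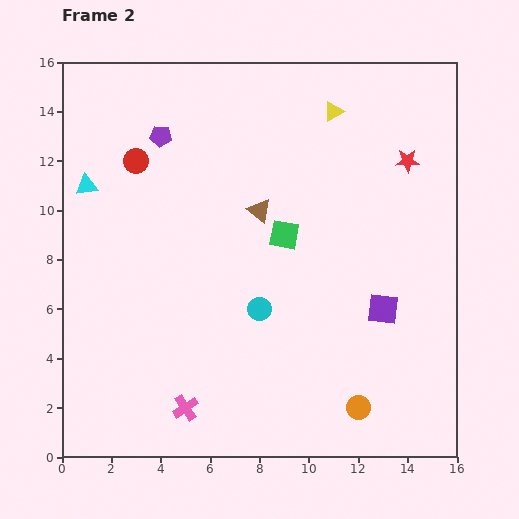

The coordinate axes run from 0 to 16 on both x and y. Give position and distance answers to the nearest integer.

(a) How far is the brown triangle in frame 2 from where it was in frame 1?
6

The brown triangle moved from (5, 5) to (8, 10), a distance of √(3² + 5²) ≈ 6.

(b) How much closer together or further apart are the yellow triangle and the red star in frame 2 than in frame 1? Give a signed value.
+1

Distance in frame 1: 3. Distance in frame 2: 4.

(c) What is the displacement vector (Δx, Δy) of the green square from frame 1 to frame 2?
(-4, -1)

The green square was at (13, 10) in frame 1 and (9, 9) in frame 2.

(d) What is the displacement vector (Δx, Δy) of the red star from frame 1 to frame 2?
(2, -2)

The red star was at (12, 14) in frame 1 and (14, 12) in frame 2.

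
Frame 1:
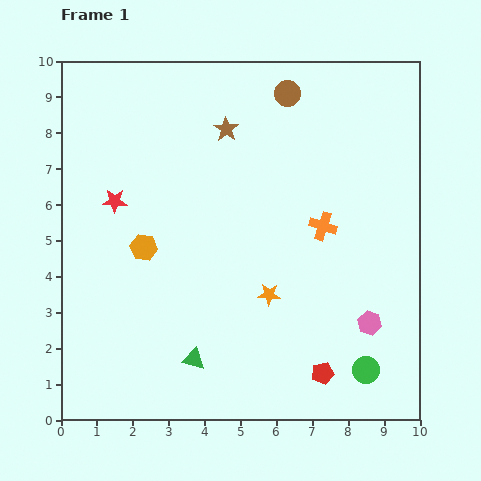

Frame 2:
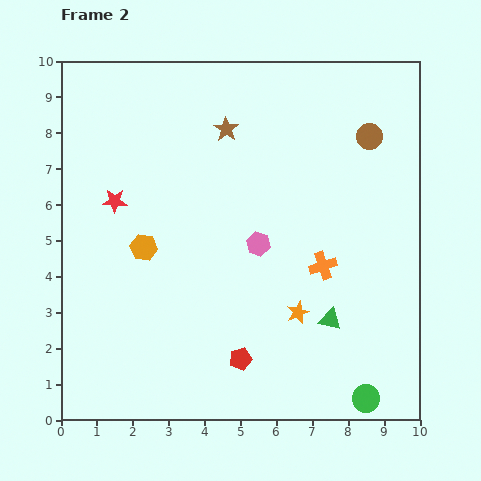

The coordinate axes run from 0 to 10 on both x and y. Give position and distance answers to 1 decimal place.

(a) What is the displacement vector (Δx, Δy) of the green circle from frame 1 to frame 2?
(0.0, -0.8)

The green circle was at (8.5, 1.4) in frame 1 and (8.5, 0.6) in frame 2.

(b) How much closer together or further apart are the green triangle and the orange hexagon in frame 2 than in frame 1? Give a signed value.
+2.2

Distance in frame 1: 3.4. Distance in frame 2: 5.6.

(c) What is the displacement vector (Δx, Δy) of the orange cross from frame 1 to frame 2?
(0.0, -1.1)

The orange cross was at (7.3, 5.4) in frame 1 and (7.3, 4.3) in frame 2.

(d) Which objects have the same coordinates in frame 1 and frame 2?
the brown star, the red star, the orange hexagon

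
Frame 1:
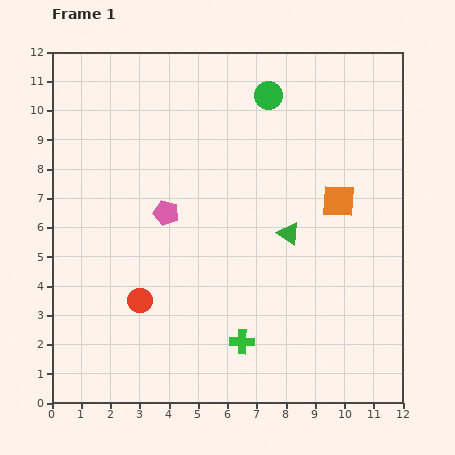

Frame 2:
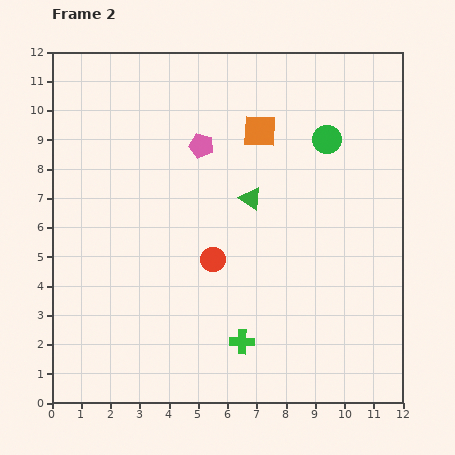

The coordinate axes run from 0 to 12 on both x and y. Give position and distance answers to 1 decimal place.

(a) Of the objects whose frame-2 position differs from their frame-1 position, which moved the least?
the green triangle

(moved 1.8)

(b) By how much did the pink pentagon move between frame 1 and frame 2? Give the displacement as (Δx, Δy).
(1.2, 2.3)

The pink pentagon was at (3.9, 6.5) in frame 1 and (5.1, 8.8) in frame 2.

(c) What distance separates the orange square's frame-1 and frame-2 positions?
3.6

The orange square moved from (9.8, 6.9) to (7.1, 9.3), a distance of √(2.7² + 2.4²) ≈ 3.6.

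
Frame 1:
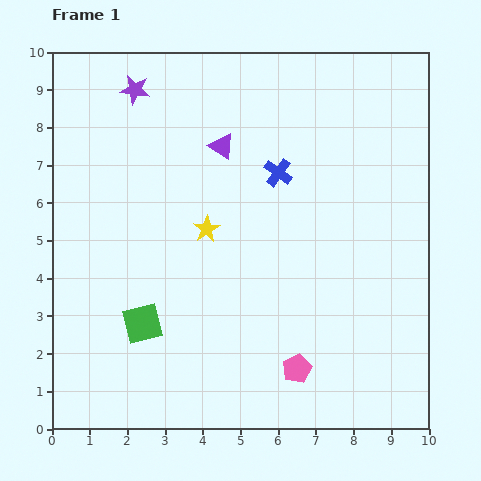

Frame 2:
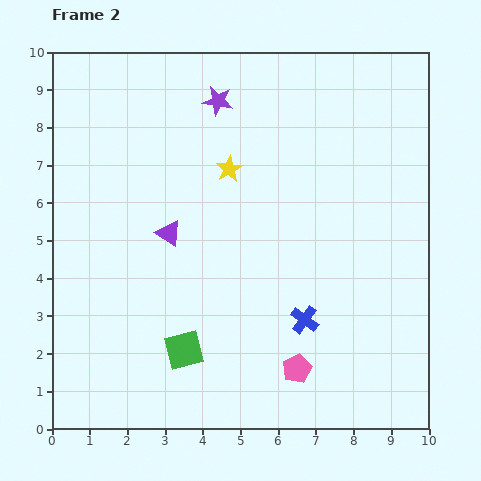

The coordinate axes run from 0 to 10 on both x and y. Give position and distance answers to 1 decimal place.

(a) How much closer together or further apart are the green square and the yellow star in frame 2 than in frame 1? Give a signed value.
+1.9

Distance in frame 1: 3.0. Distance in frame 2: 4.9.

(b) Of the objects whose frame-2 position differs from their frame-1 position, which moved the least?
the green square

(moved 1.3)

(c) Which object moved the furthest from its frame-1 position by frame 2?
the blue cross

(moved 4.0; next 2.7)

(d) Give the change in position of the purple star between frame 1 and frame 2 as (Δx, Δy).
(2.2, -0.3)

The purple star was at (2.2, 9.0) in frame 1 and (4.4, 8.7) in frame 2.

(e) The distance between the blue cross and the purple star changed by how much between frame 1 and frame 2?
+1.8

Distance in frame 1: 4.4. Distance in frame 2: 6.2.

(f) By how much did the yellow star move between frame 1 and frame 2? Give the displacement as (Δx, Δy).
(0.6, 1.6)

The yellow star was at (4.1, 5.3) in frame 1 and (4.7, 6.9) in frame 2.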